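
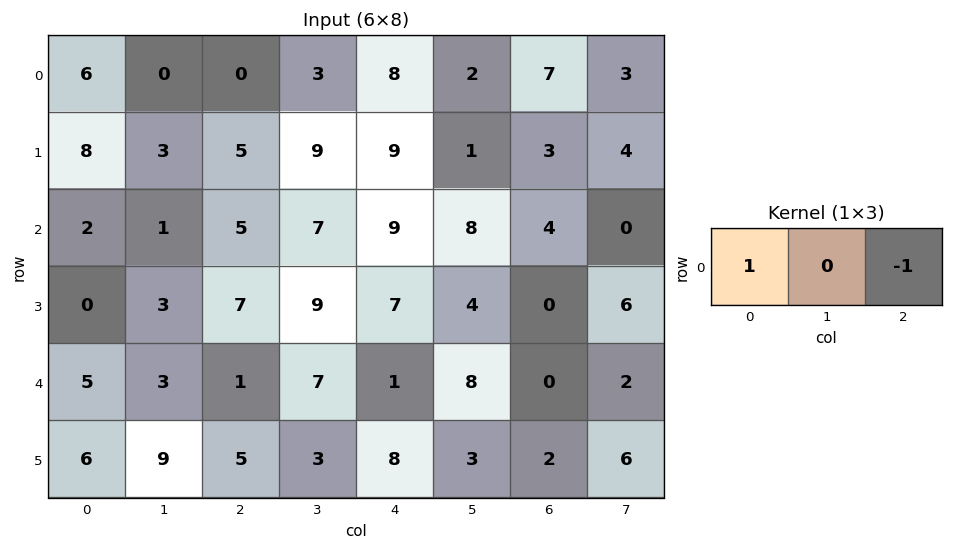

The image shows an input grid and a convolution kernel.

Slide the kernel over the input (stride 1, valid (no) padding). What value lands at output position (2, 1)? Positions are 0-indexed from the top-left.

The receptive field on the input at this output position is [1 5 7]. Elementwise product with the kernel and sum: 1·1 + 7·-1.

-6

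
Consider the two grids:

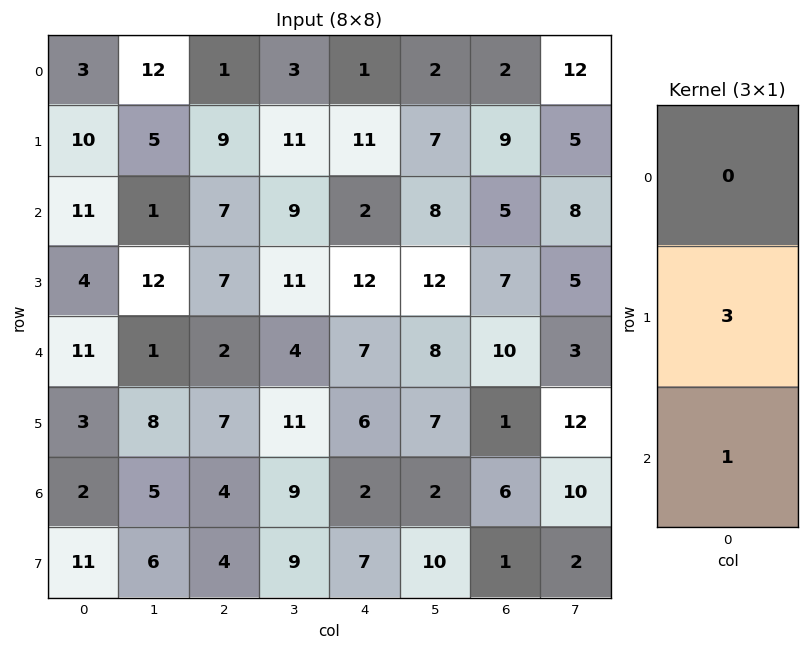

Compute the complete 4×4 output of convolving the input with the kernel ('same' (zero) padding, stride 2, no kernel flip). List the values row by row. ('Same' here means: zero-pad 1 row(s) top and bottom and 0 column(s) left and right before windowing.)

19 12 14 15
37 28 18 22
36 13 27 31
17 16 13 19

Output[0,0]: The receptive field on the zero-padded input at this output position is [0 / 3 / 10]. Elementwise product with the kernel and sum: 3·3 + 10·1.
Output[0,1]: The receptive field on the zero-padded input at this output position is [0 / 1 / 9]. Elementwise product with the kernel and sum: 1·3 + 9·1.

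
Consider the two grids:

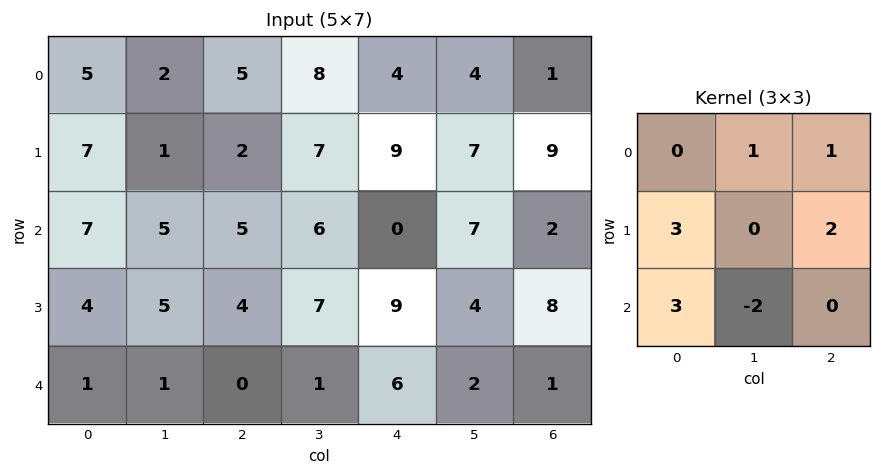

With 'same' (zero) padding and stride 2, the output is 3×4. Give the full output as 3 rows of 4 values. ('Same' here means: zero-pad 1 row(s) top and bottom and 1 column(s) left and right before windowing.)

-10 21 35 15
10 43 51 26
11 16 20 14

Output[0,0]: The receptive field on the zero-padded input at this output position is [0 0 0 / 0 5 2 / 0 7 1]. Elementwise product with the kernel and sum: 0·1 + 0·1 + 0·3 + 2·2 + 0·3 + 7·-2.
Output[0,1]: The receptive field on the zero-padded input at this output position is [0 0 0 / 2 5 8 / 1 2 7]. Elementwise product with the kernel and sum: 0·1 + 0·1 + 2·3 + 8·2 + 1·3 + 2·-2.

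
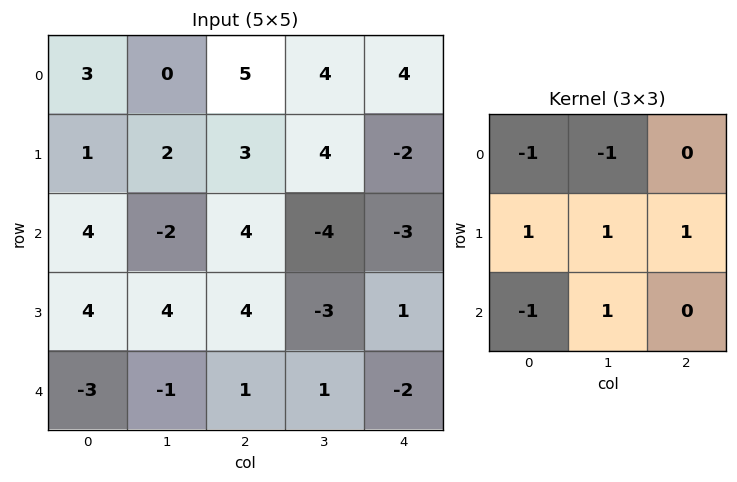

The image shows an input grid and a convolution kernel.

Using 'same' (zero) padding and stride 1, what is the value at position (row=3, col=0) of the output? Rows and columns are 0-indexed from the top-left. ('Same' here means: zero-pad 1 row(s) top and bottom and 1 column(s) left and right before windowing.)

The receptive field on the zero-padded input at this output position is [0 4 -2 / 0 4 4 / 0 -3 -1]. Elementwise product with the kernel and sum: 0·-1 + 4·-1 + 0·1 + 4·1 + 4·1 + 0·-1 + -3·1.

1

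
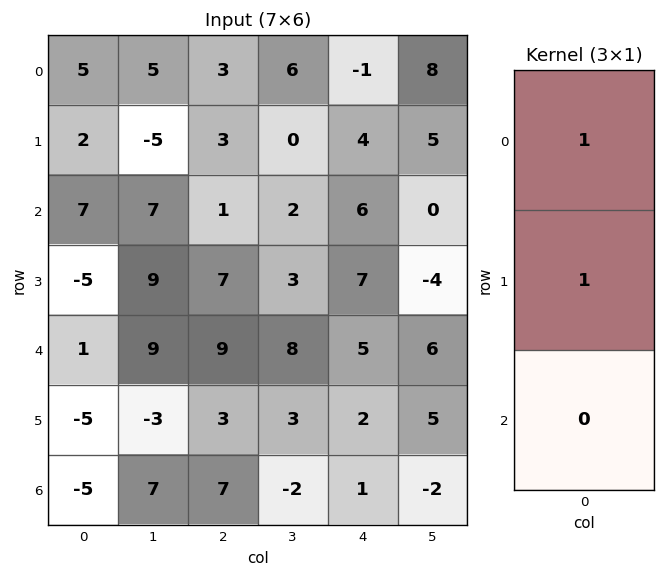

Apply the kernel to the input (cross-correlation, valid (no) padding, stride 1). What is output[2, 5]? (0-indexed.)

The receptive field on the input at this output position is [0 / -4 / 6]. Elementwise product with the kernel and sum: 0·1 + -4·1.

-4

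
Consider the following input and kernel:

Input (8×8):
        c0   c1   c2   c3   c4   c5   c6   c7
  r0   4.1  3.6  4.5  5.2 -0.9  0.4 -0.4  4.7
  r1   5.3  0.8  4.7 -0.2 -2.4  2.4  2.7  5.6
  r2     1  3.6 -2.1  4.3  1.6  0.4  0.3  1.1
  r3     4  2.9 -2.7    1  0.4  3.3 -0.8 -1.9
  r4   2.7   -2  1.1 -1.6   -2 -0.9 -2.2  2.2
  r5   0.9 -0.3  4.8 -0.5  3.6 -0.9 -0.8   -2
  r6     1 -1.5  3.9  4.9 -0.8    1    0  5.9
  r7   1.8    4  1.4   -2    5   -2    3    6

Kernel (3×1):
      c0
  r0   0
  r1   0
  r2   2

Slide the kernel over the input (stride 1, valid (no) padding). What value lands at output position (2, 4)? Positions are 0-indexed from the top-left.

The receptive field on the input at this output position is [1.6 / 0.4 / -2]. Elementwise product with the kernel and sum: -2·2.

-4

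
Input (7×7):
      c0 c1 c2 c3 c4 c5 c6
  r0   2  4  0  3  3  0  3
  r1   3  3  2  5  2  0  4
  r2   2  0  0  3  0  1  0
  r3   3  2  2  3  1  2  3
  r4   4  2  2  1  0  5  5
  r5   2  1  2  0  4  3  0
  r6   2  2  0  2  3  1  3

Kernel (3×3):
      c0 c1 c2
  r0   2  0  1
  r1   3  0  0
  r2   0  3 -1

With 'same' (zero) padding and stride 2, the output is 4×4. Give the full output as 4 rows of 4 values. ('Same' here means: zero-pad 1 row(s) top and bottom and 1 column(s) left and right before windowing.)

6 13 15 12
10 14 20 12
7 19 20 19
1 8 9 9

Output[0,0]: The receptive field on the zero-padded input at this output position is [0 0 0 / 0 2 4 / 0 3 3]. Elementwise product with the kernel and sum: 0·2 + 0·1 + 0·3 + 3·3 + 3·-1.
Output[0,1]: The receptive field on the zero-padded input at this output position is [0 0 0 / 4 0 3 / 3 2 5]. Elementwise product with the kernel and sum: 0·2 + 0·1 + 4·3 + 2·3 + 5·-1.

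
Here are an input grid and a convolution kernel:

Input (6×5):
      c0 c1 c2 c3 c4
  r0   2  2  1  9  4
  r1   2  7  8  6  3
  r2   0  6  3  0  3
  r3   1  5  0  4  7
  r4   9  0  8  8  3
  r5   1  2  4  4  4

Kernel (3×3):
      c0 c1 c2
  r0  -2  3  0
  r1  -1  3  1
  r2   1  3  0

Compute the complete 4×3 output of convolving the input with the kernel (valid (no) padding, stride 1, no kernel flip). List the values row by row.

47 37 41
54 18 14
41 20 45
19 36 47

Output[0,0]: The receptive field on the input at this output position is [2 2 1 / 2 7 8 / 0 6 3]. Elementwise product with the kernel and sum: 2·-2 + 2·3 + 2·-1 + 7·3 + 8·1 + 0·1 + 6·3.
Output[0,1]: The receptive field on the input at this output position is [2 1 9 / 7 8 6 / 6 3 0]. Elementwise product with the kernel and sum: 2·-2 + 1·3 + 7·-1 + 8·3 + 6·1 + 6·1 + 3·3.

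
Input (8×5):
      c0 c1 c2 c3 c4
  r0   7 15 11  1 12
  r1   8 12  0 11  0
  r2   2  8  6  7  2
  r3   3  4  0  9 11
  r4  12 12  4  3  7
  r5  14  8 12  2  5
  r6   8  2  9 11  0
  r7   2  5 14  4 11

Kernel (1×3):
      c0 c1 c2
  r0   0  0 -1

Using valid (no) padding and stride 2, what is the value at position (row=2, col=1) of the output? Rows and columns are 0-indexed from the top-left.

The receptive field on the input at this output position is [4 3 7]. Elementwise product with the kernel and sum: 7·-1.

-7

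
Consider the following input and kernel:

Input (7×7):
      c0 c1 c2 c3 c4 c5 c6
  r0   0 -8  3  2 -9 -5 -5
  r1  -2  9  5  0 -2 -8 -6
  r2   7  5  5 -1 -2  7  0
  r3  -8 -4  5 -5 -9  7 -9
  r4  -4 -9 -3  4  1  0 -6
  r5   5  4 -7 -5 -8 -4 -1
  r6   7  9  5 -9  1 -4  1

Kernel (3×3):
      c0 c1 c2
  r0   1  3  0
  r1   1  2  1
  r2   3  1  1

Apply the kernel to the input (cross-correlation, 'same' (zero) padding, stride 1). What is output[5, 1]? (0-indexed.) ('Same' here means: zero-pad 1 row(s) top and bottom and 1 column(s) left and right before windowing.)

10

The receptive field on the zero-padded input at this output position is [-4 -9 -3 / 5 4 -7 / 7 9 5]. Elementwise product with the kernel and sum: -4·1 + -9·3 + 5·1 + 4·2 + -7·1 + 7·3 + 9·1 + 5·1.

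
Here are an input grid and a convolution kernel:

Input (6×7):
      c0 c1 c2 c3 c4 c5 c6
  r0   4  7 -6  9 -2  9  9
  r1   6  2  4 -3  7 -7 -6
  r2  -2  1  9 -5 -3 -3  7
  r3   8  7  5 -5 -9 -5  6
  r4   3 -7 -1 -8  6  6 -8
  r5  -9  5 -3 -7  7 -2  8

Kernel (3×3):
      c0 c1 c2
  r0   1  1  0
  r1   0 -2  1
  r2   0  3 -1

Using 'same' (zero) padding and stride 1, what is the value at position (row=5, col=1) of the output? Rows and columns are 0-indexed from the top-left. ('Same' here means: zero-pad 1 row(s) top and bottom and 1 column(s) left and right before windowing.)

-17

The receptive field on the zero-padded input at this output position is [3 -7 -1 / -9 5 -3 / 0 0 0]. Elementwise product with the kernel and sum: 3·1 + -7·1 + 5·-2 + -3·1 + 0·3 + 0·-1.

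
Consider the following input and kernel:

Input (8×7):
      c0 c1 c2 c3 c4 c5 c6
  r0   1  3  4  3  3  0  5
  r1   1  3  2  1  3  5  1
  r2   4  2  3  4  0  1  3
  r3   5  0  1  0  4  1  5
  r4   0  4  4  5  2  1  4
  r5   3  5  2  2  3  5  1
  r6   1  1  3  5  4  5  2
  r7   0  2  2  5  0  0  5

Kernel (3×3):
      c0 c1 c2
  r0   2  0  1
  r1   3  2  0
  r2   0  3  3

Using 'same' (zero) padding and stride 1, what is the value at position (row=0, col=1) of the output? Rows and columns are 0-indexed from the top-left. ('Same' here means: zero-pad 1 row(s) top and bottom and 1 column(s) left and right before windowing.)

24

The receptive field on the zero-padded input at this output position is [0 0 0 / 1 3 4 / 1 3 2]. Elementwise product with the kernel and sum: 0·2 + 0·1 + 1·3 + 3·2 + 3·3 + 2·3.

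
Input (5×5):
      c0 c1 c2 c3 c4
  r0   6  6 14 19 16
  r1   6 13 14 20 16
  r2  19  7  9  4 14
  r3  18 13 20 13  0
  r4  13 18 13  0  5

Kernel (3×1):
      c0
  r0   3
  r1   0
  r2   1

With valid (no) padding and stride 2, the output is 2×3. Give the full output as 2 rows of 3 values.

Output[0,0]: The receptive field on the input at this output position is [6 / 6 / 19]. Elementwise product with the kernel and sum: 6·3 + 19·1.
Output[0,1]: The receptive field on the input at this output position is [14 / 14 / 9]. Elementwise product with the kernel and sum: 14·3 + 9·1.

37 51 62
70 40 47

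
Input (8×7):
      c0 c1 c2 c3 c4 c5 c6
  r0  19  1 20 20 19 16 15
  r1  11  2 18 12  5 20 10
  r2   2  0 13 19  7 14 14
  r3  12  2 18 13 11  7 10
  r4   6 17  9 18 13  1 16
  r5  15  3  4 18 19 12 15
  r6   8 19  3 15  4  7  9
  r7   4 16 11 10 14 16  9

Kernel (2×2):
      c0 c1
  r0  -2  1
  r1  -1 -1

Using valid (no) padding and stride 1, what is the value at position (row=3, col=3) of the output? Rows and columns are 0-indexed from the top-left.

The receptive field on the input at this output position is [13 11 / 18 13]. Elementwise product with the kernel and sum: 13·-2 + 11·1 + 18·-1 + 13·-1.

-46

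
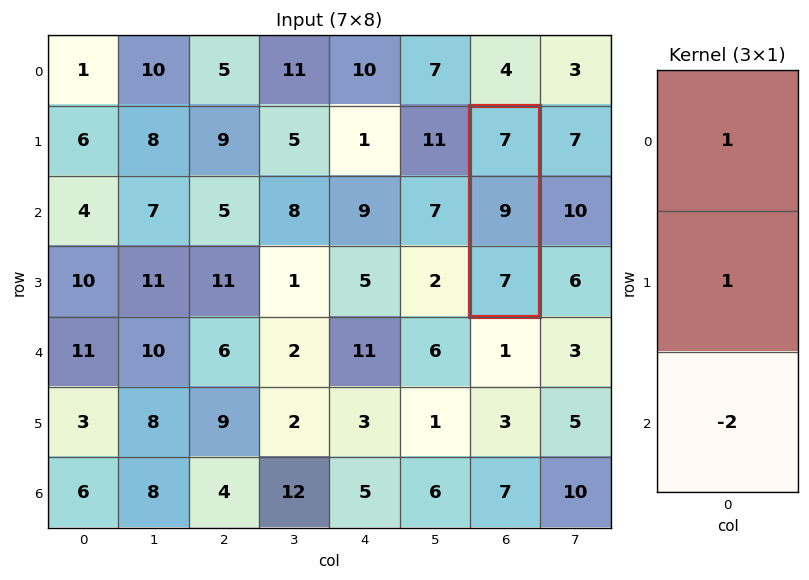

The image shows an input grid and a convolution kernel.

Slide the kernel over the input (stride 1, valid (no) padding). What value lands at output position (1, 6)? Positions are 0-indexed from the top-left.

2

The receptive field on the input at this output position is [7 / 9 / 7]. Elementwise product with the kernel and sum: 7·1 + 9·1 + 7·-2.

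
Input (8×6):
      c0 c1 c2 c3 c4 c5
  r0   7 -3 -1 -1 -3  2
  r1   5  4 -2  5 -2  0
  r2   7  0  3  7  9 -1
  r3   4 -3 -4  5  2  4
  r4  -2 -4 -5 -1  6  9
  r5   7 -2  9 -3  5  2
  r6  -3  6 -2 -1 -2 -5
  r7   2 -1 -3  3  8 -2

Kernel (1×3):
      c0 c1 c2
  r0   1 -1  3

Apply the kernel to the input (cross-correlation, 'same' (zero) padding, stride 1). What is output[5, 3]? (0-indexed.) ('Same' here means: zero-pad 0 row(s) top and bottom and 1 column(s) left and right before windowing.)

27

The receptive field on the zero-padded input at this output position is [9 -3 5]. Elementwise product with the kernel and sum: 9·1 + -3·-1 + 5·3.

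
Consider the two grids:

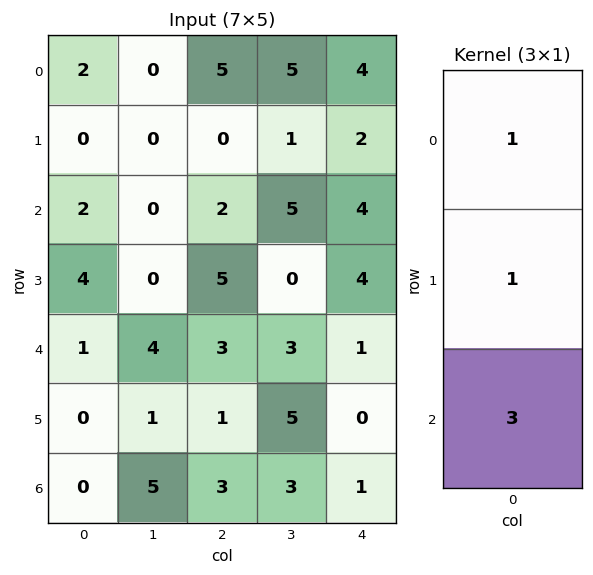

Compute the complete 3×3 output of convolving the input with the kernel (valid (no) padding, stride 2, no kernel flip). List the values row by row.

8 11 18
9 16 11
1 13 4

Output[0,0]: The receptive field on the input at this output position is [2 / 0 / 2]. Elementwise product with the kernel and sum: 2·1 + 0·1 + 2·3.
Output[0,1]: The receptive field on the input at this output position is [5 / 0 / 2]. Elementwise product with the kernel and sum: 5·1 + 0·1 + 2·3.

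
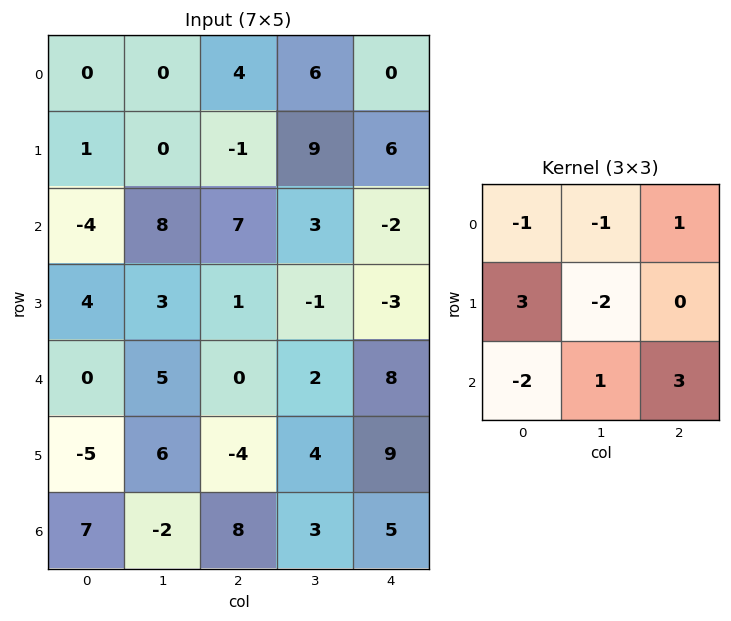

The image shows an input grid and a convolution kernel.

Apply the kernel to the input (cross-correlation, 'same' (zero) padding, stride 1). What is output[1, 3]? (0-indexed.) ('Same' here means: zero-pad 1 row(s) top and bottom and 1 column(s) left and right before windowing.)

The receptive field on the zero-padded input at this output position is [4 6 0 / -1 9 6 / 7 3 -2]. Elementwise product with the kernel and sum: 4·-1 + 6·-1 + 0·1 + -1·3 + 9·-2 + 7·-2 + 3·1 + -2·3.

-48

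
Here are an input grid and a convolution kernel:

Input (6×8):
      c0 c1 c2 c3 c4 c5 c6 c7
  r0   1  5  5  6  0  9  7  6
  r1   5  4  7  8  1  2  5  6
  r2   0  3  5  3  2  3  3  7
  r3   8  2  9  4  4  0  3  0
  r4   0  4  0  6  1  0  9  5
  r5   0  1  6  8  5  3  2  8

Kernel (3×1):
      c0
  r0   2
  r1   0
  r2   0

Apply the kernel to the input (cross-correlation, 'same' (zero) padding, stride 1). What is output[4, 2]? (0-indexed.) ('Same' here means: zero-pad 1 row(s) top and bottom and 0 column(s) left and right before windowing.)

The receptive field on the zero-padded input at this output position is [9 / 0 / 6]. Elementwise product with the kernel and sum: 9·2.

18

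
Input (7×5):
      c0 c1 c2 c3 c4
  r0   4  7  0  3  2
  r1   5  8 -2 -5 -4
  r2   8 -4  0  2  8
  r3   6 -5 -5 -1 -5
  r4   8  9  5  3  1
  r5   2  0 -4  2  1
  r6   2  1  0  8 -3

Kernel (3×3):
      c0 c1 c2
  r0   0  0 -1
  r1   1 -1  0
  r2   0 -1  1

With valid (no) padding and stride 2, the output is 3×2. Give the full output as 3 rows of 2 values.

Output[0,0]: The receptive field on the input at this output position is [4 7 0 / 5 8 -2 / 8 -4 0]. Elementwise product with the kernel and sum: 0·-1 + 5·1 + 8·-1 + -4·-1 + 0·1.
Output[0,1]: The receptive field on the input at this output position is [0 3 2 / -2 -5 -4 / 0 2 8]. Elementwise product with the kernel and sum: 2·-1 + -2·1 + -5·-1 + 2·-1 + 8·1.

1 7
7 -14
-4 -18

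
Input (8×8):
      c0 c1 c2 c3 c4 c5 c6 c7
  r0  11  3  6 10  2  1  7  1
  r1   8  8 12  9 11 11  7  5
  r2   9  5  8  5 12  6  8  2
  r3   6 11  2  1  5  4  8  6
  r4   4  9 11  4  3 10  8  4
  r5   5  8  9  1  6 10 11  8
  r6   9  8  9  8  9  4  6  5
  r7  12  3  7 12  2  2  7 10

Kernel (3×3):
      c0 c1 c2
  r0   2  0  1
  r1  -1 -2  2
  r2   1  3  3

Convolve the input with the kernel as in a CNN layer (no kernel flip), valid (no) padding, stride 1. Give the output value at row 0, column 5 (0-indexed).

24

The receptive field on the input at this output position is [1 7 1 / 11 7 5 / 6 8 2]. Elementwise product with the kernel and sum: 1·2 + 1·1 + 11·-1 + 7·-2 + 5·2 + 6·1 + 8·3 + 2·3.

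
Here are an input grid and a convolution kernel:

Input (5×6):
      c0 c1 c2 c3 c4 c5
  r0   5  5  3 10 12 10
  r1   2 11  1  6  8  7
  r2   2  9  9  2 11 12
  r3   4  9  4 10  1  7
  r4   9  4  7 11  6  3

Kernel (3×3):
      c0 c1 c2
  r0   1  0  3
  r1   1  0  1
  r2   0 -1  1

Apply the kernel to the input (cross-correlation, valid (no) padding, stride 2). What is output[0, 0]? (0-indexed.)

The receptive field on the input at this output position is [5 5 3 / 2 11 1 / 2 9 9]. Elementwise product with the kernel and sum: 5·1 + 3·3 + 2·1 + 1·1 + 9·-1 + 9·1.

17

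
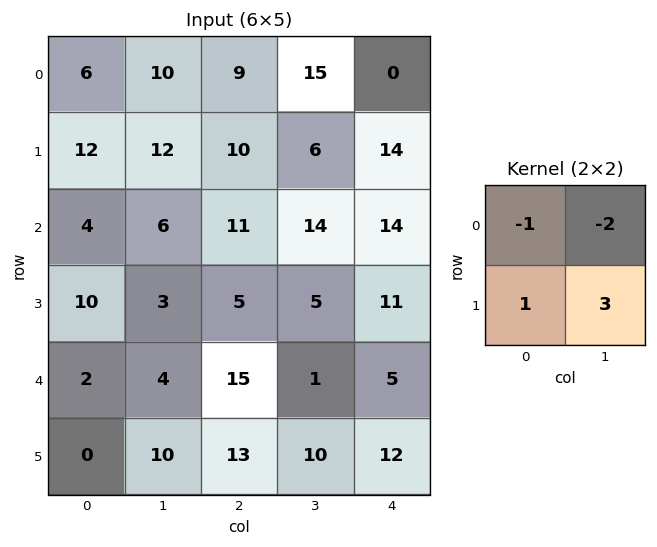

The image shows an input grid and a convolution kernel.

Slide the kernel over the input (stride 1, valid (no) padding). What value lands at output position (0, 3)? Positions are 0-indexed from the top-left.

33

The receptive field on the input at this output position is [15 0 / 6 14]. Elementwise product with the kernel and sum: 15·-1 + 0·-2 + 6·1 + 14·3.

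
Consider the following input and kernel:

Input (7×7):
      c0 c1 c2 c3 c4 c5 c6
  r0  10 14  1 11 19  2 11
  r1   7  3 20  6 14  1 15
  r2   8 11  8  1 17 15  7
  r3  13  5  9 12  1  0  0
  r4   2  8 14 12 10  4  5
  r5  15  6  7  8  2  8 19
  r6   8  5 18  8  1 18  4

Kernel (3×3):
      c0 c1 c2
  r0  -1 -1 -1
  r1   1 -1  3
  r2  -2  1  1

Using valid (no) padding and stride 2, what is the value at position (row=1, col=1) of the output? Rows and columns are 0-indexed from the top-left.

The receptive field on the input at this output position is [8 1 17 / 9 12 1 / 14 12 10]. Elementwise product with the kernel and sum: 8·-1 + 1·-1 + 17·-1 + 9·1 + 12·-1 + 1·3 + 14·-2 + 12·1 + 10·1.

-32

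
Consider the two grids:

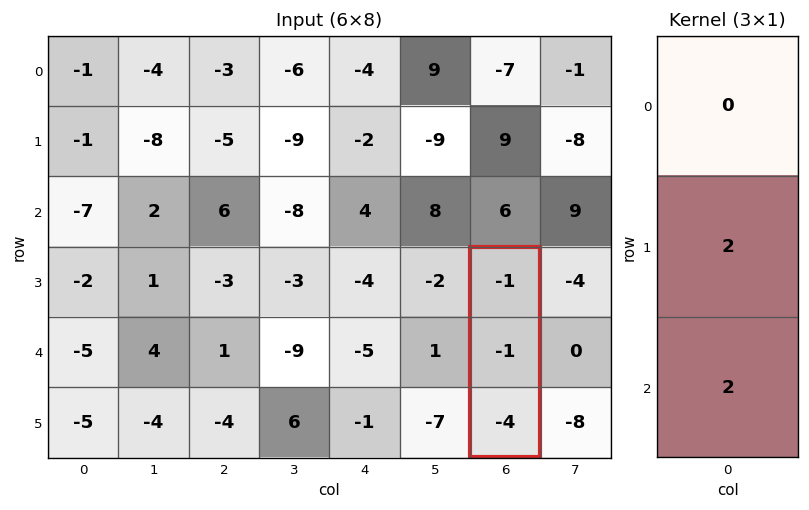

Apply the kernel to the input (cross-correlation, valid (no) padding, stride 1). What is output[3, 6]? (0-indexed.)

The receptive field on the input at this output position is [-1 / -1 / -4]. Elementwise product with the kernel and sum: -1·2 + -4·2.

-10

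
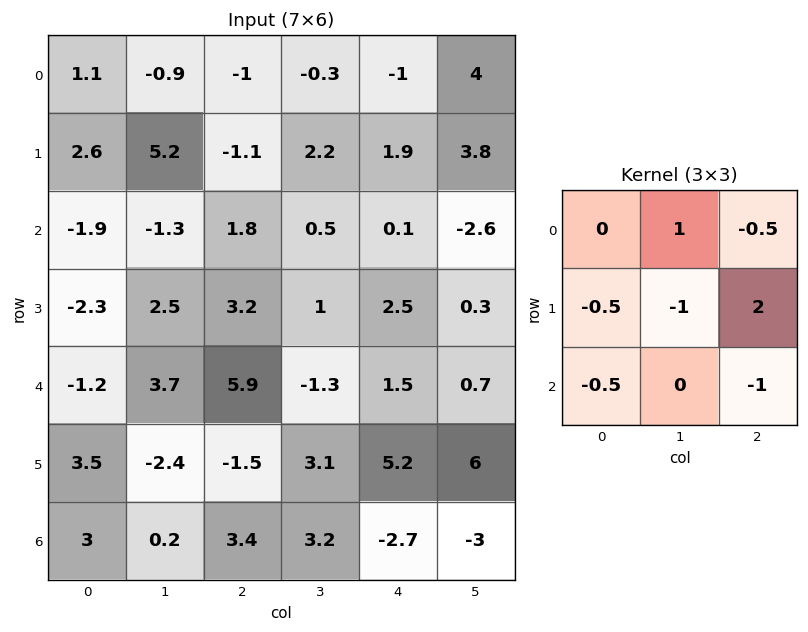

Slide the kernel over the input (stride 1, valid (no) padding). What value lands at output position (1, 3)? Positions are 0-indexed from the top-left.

-6.35

The receptive field on the input at this output position is [2.2 1.9 3.8 / 0.5 0.1 -2.6 / 1 2.5 0.3]. Elementwise product with the kernel and sum: 1.9·1 + 3.8·-0.5 + 0.5·-0.5 + 0.1·-1 + -2.6·2 + 1·-0.5 + 0.3·-1.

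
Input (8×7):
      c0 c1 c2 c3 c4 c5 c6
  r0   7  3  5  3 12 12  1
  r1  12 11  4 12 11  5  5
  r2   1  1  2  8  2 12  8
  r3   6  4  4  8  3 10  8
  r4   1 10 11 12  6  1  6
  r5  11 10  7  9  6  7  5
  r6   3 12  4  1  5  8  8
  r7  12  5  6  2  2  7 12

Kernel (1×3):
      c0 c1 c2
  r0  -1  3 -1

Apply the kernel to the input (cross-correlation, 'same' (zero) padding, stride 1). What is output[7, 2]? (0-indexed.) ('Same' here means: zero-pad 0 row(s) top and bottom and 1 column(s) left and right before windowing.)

The receptive field on the zero-padded input at this output position is [5 6 2]. Elementwise product with the kernel and sum: 5·-1 + 6·3 + 2·-1.

11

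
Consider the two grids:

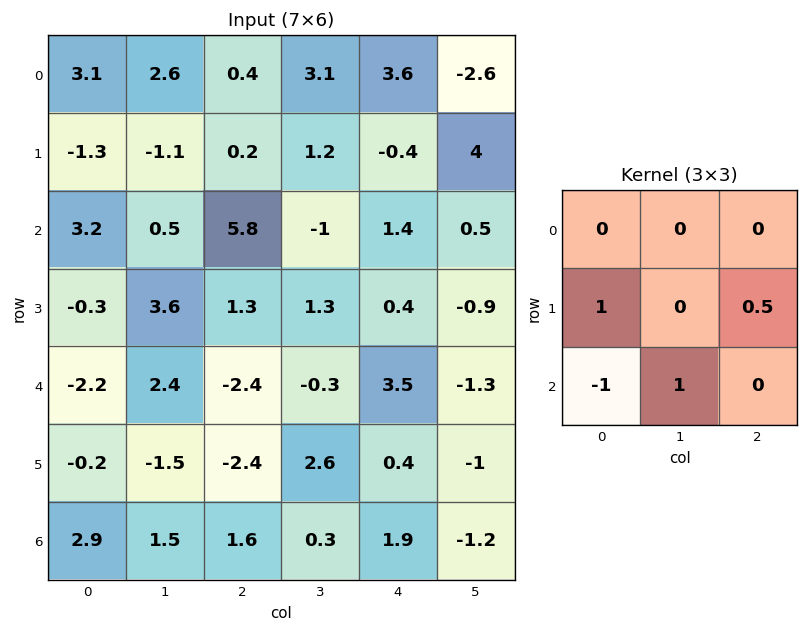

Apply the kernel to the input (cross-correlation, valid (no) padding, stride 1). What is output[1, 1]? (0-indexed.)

-2.3

The receptive field on the input at this output position is [-1.1 0.2 1.2 / 0.5 5.8 -1 / 3.6 1.3 1.3]. Elementwise product with the kernel and sum: 0.5·1 + -1·0.5 + 3.6·-1 + 1.3·1.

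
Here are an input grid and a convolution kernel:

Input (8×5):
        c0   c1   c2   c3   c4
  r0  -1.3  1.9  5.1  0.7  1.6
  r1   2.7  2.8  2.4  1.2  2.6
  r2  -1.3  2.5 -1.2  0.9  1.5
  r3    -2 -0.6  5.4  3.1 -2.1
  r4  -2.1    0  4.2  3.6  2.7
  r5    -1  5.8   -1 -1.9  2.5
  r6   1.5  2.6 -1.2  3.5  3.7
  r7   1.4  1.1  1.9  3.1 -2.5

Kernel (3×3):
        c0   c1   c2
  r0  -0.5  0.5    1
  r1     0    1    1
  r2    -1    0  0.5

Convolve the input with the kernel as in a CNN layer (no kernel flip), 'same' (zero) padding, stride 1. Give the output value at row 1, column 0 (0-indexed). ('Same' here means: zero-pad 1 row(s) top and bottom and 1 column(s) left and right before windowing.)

The receptive field on the zero-padded input at this output position is [0 -1.3 1.9 / 0 2.7 2.8 / 0 -1.3 2.5]. Elementwise product with the kernel and sum: 0·-0.5 + -1.3·0.5 + 1.9·1 + 2.7·1 + 2.8·1 + 0·-1 + 2.5·0.5.

8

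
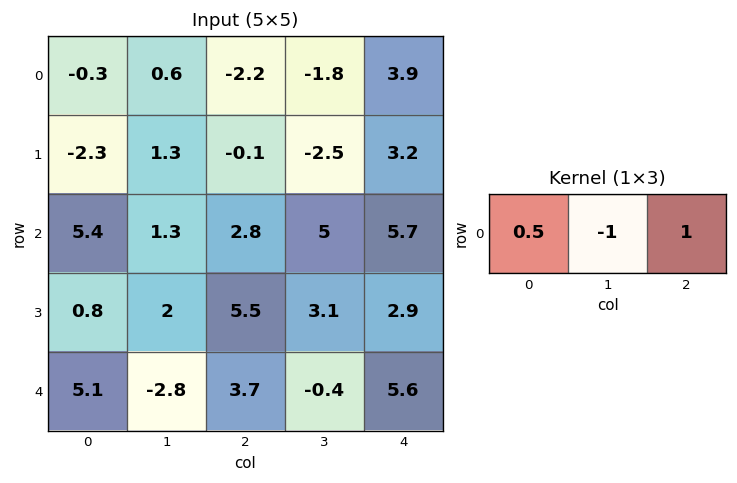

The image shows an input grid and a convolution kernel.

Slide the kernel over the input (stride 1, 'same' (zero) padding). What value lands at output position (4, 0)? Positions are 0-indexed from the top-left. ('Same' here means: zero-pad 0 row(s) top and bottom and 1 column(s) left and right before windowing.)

-7.9

The receptive field on the zero-padded input at this output position is [0 5.1 -2.8]. Elementwise product with the kernel and sum: 0·0.5 + 5.1·-1 + -2.8·1.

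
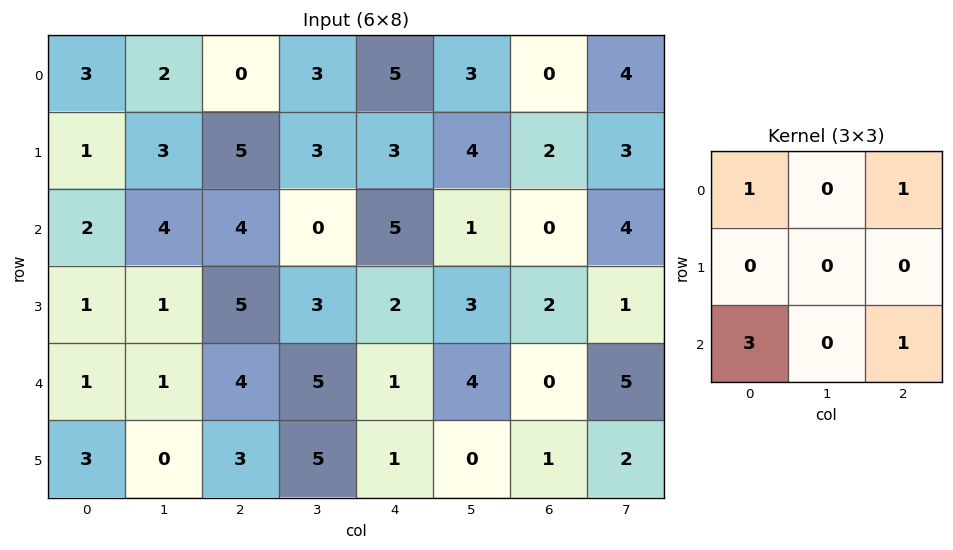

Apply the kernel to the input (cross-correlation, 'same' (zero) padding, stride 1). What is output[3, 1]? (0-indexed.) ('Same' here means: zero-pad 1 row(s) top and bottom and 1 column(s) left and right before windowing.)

The receptive field on the zero-padded input at this output position is [2 4 4 / 1 1 5 / 1 1 4]. Elementwise product with the kernel and sum: 2·1 + 4·1 + 1·3 + 4·1.

13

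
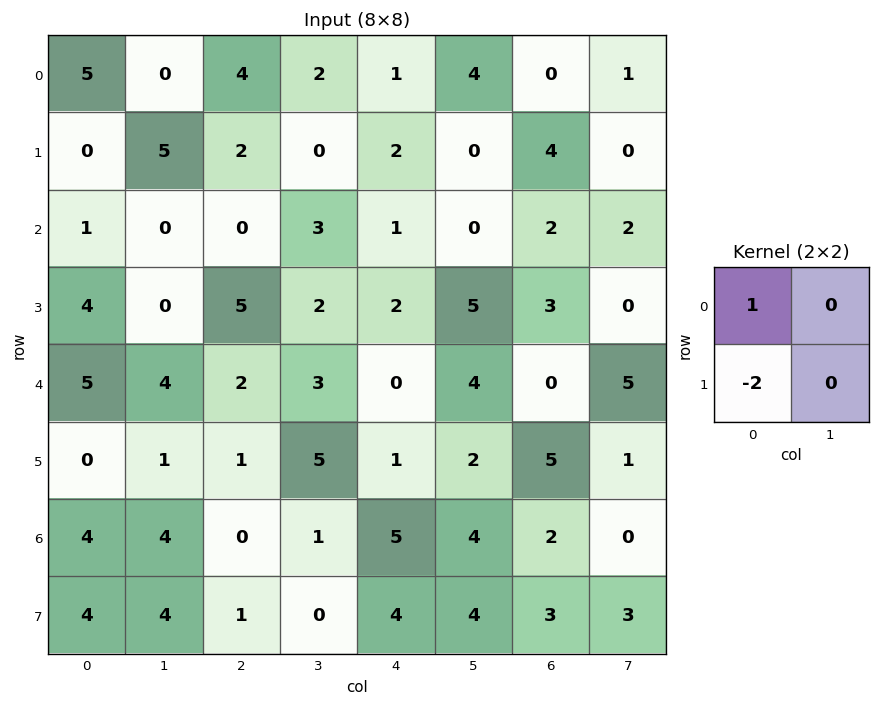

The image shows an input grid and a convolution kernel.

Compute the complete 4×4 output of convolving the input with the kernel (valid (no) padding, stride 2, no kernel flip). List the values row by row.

5 0 -3 -8
-7 -10 -3 -4
5 0 -2 -10
-4 -2 -3 -4

Output[0,0]: The receptive field on the input at this output position is [5 0 / 0 5]. Elementwise product with the kernel and sum: 5·1 + 0·-2.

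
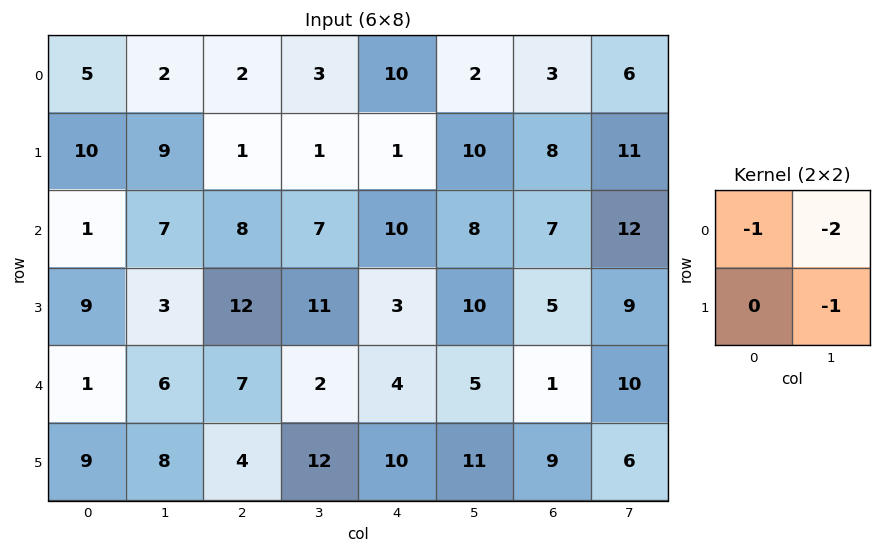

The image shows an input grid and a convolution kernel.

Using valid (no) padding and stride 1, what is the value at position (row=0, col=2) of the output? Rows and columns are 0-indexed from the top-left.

-9

The receptive field on the input at this output position is [2 3 / 1 1]. Elementwise product with the kernel and sum: 2·-1 + 3·-2 + 1·-1.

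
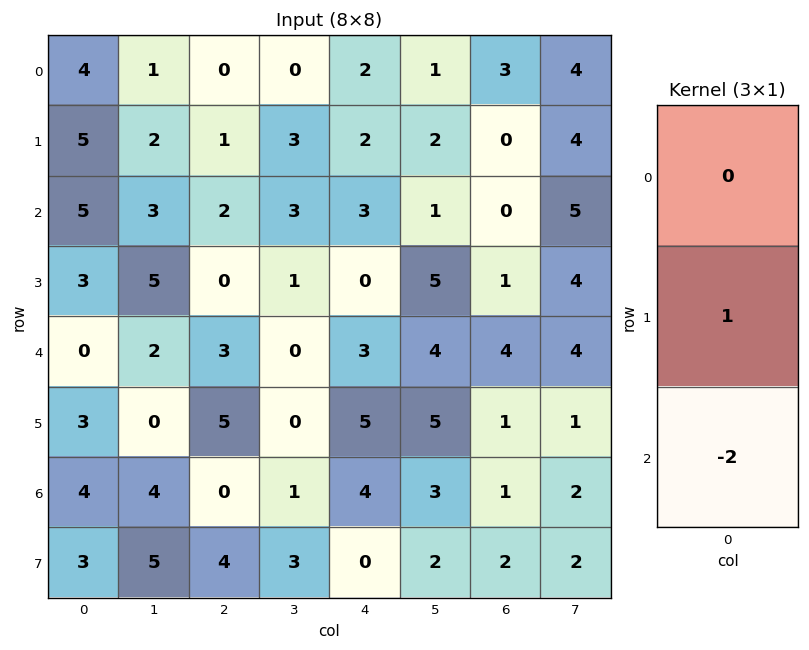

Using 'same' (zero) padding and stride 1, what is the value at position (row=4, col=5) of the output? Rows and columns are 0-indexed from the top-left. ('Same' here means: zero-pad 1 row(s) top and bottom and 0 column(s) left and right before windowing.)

-6

The receptive field on the zero-padded input at this output position is [5 / 4 / 5]. Elementwise product with the kernel and sum: 4·1 + 5·-2.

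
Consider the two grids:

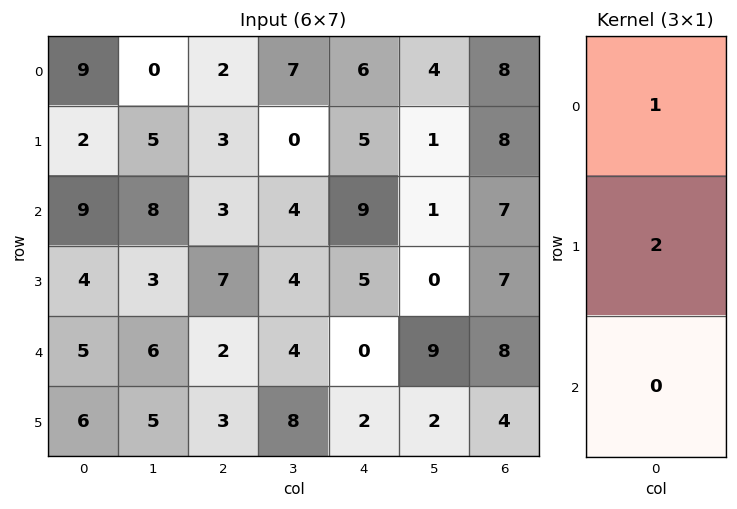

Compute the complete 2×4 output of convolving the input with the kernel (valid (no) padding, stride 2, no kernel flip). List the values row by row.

13 8 16 24
17 17 19 21

Output[0,0]: The receptive field on the input at this output position is [9 / 2 / 9]. Elementwise product with the kernel and sum: 9·1 + 2·2.
Output[0,1]: The receptive field on the input at this output position is [2 / 3 / 3]. Elementwise product with the kernel and sum: 2·1 + 3·2.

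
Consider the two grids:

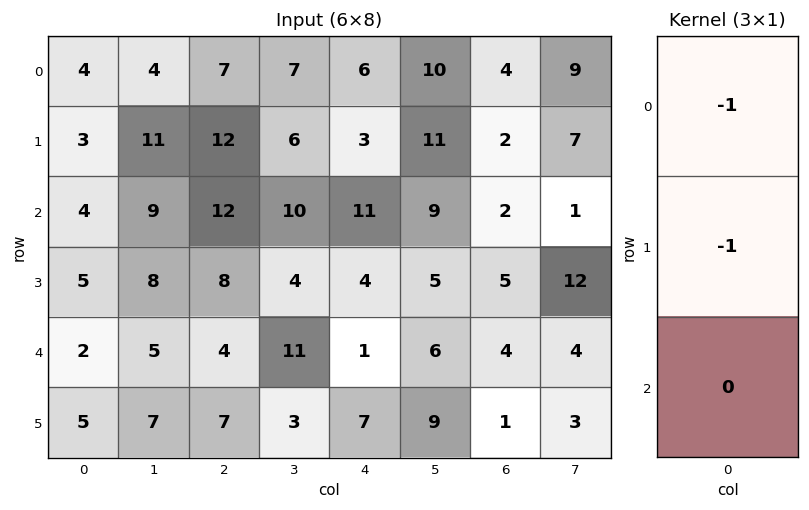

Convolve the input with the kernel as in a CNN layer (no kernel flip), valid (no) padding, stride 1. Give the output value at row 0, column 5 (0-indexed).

-21

The receptive field on the input at this output position is [10 / 11 / 9]. Elementwise product with the kernel and sum: 10·-1 + 11·-1.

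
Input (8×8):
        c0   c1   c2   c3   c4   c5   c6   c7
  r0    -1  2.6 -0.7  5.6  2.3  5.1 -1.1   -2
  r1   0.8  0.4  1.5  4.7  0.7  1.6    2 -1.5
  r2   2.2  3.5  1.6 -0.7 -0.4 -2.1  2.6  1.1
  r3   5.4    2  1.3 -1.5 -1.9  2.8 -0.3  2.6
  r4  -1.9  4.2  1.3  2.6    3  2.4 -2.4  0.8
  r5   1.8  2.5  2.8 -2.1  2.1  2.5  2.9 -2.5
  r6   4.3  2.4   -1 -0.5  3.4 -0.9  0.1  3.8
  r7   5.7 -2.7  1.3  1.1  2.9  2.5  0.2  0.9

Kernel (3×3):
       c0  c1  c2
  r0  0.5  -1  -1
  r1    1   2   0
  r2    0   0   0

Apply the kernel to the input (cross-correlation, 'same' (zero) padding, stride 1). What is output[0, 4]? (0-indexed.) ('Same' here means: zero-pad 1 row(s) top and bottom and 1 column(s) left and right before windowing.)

10.2

The receptive field on the zero-padded input at this output position is [0 0 0 / 5.6 2.3 5.1 / 4.7 0.7 1.6]. Elementwise product with the kernel and sum: 0·0.5 + 0·-1 + 0·-1 + 5.6·1 + 2.3·2.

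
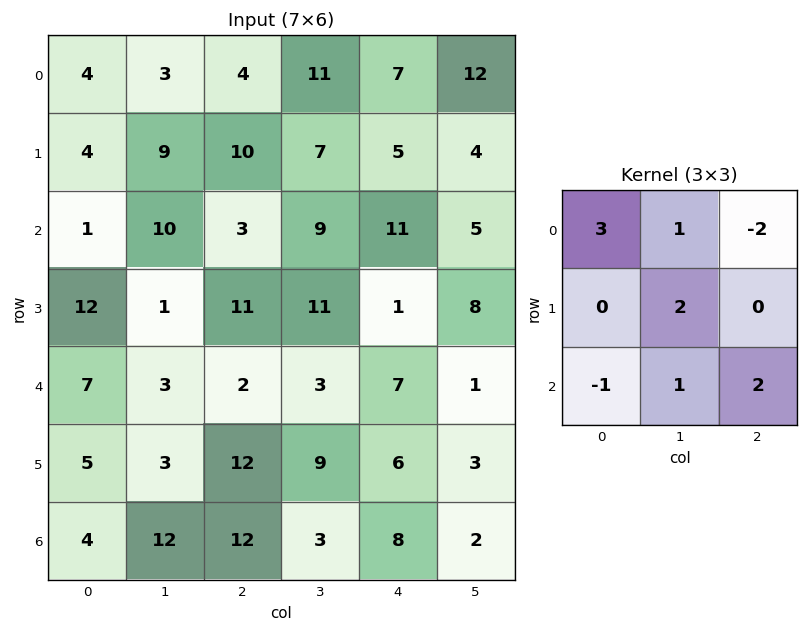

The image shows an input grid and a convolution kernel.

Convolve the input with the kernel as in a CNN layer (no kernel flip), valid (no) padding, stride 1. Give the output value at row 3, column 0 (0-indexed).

43

The receptive field on the input at this output position is [12 1 11 / 7 3 2 / 5 3 12]. Elementwise product with the kernel and sum: 12·3 + 1·1 + 11·-2 + 3·2 + 5·-1 + 3·1 + 12·2.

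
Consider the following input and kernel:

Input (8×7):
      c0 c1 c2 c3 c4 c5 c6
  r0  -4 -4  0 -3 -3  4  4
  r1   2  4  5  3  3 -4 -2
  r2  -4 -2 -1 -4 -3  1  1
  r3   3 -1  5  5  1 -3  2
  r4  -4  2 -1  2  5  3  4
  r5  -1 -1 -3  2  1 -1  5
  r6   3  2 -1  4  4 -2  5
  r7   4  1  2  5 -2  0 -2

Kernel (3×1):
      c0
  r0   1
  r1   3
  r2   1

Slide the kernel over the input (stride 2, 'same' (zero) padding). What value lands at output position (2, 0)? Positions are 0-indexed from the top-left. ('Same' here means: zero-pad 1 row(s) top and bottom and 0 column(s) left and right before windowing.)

-10

The receptive field on the zero-padded input at this output position is [3 / -4 / -1]. Elementwise product with the kernel and sum: 3·1 + -4·3 + -1·1.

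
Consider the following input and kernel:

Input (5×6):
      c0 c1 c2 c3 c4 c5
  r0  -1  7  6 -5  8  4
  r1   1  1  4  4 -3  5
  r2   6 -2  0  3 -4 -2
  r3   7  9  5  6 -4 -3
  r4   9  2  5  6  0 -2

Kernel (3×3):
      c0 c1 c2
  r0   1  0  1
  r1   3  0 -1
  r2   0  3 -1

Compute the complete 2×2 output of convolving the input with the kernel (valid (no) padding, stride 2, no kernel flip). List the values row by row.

Output[0,0]: The receptive field on the input at this output position is [-1 7 6 / 1 1 4 / 6 -2 0]. Elementwise product with the kernel and sum: -1·1 + 6·1 + 1·3 + 4·-1 + -2·3 + 0·-1.

-2 42
23 33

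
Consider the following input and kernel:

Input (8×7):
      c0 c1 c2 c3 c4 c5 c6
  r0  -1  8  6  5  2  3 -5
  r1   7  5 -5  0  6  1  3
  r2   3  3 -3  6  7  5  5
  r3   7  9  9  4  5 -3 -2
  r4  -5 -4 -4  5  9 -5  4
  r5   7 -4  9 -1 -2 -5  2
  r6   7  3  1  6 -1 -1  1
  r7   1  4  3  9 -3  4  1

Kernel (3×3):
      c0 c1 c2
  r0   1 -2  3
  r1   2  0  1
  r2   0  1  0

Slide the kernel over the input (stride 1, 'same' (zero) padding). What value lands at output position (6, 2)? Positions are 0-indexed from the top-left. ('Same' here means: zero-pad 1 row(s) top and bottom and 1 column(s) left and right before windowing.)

-10

The receptive field on the zero-padded input at this output position is [-4 9 -1 / 3 1 6 / 4 3 9]. Elementwise product with the kernel and sum: -4·1 + 9·-2 + -1·3 + 3·2 + 6·1 + 3·1.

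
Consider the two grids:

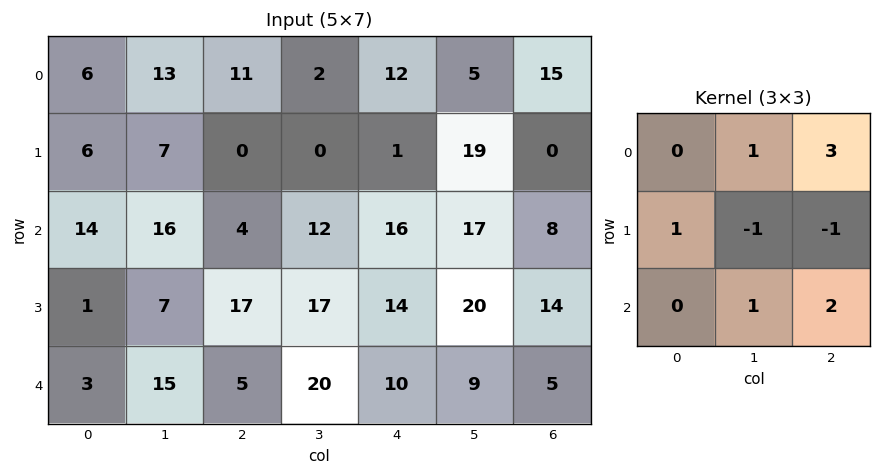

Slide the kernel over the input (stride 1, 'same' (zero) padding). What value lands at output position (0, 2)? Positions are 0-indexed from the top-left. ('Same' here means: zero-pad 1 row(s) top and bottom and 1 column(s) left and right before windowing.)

0

The receptive field on the zero-padded input at this output position is [0 0 0 / 13 11 2 / 7 0 0]. Elementwise product with the kernel and sum: 0·1 + 0·3 + 13·1 + 11·-1 + 2·-1 + 0·1 + 0·2.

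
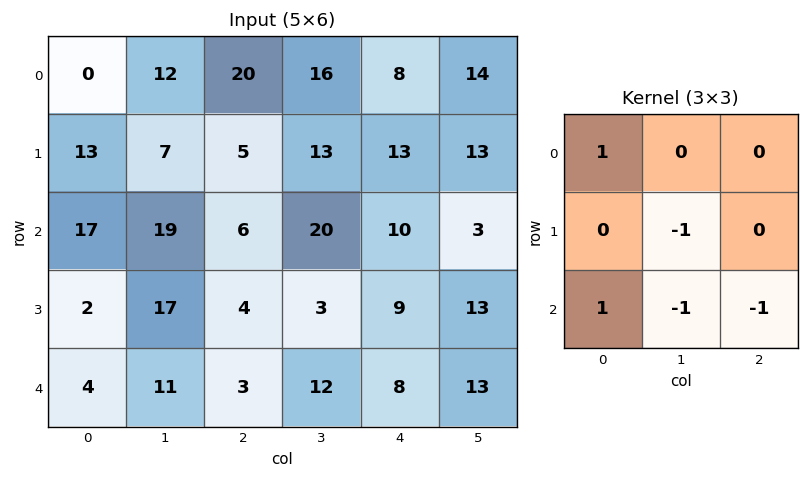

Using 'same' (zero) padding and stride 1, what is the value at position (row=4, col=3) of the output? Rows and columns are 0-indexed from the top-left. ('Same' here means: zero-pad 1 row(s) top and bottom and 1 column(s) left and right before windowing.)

The receptive field on the zero-padded input at this output position is [4 3 9 / 3 12 8 / 0 0 0]. Elementwise product with the kernel and sum: 4·1 + 12·-1 + 0·1 + 0·-1 + 0·-1.

-8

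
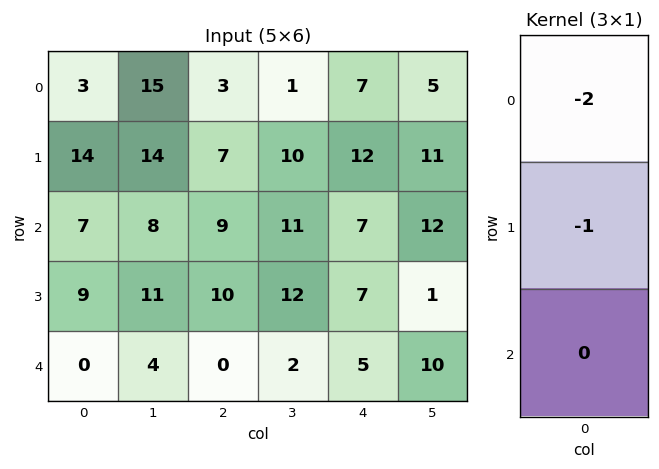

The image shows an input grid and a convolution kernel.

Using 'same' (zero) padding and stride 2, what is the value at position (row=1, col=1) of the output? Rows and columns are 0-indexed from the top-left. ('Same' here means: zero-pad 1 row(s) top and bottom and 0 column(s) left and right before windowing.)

-23

The receptive field on the zero-padded input at this output position is [7 / 9 / 10]. Elementwise product with the kernel and sum: 7·-2 + 9·-1.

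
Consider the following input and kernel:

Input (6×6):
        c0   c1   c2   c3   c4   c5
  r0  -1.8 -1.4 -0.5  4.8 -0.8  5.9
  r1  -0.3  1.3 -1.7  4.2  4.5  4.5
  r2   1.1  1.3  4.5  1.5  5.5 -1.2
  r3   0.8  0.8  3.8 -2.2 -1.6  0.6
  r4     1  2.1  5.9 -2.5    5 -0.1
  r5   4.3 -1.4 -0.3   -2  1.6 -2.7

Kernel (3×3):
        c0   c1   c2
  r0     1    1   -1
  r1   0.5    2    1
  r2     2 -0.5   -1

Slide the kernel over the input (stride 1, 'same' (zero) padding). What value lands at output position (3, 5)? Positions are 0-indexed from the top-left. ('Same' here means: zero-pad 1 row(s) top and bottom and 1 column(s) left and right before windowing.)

The receptive field on the zero-padded input at this output position is [5.5 -1.2 0 / -1.6 0.6 0 / 5 -0.1 0]. Elementwise product with the kernel and sum: 5.5·1 + -1.2·1 + 0·-1 + -1.6·0.5 + 0.6·2 + 0·1 + 5·2 + -0.1·-0.5 + 0·-1.

14.75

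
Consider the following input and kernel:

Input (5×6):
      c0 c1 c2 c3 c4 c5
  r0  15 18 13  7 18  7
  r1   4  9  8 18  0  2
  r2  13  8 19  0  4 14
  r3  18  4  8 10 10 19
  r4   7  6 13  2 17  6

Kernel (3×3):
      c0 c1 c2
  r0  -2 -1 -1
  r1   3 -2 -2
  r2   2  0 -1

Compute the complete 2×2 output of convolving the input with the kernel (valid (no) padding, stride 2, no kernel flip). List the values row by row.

-76 -29
-22 -49

Output[0,0]: The receptive field on the input at this output position is [15 18 13 / 4 9 8 / 13 8 19]. Elementwise product with the kernel and sum: 15·-2 + 18·-1 + 13·-1 + 4·3 + 9·-2 + 8·-2 + 13·2 + 19·-1.
Output[0,1]: The receptive field on the input at this output position is [13 7 18 / 8 18 0 / 19 0 4]. Elementwise product with the kernel and sum: 13·-2 + 7·-1 + 18·-1 + 8·3 + 18·-2 + 0·-2 + 19·2 + 4·-1.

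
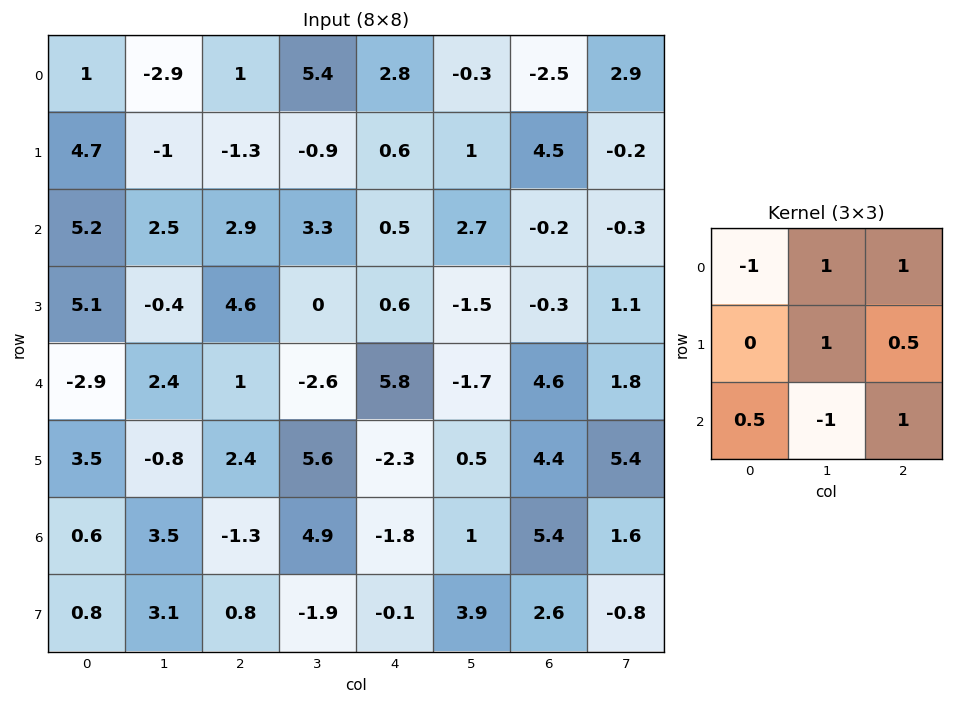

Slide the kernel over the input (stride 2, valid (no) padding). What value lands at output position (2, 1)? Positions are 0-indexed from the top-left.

The receptive field on the input at this output position is [1 -2.6 5.8 / 2.4 5.6 -2.3 / -1.3 4.9 -1.8]. Elementwise product with the kernel and sum: 1·-1 + -2.6·1 + 5.8·1 + 5.6·1 + -2.3·0.5 + -1.3·0.5 + 4.9·-1 + -1.8·1.

-0.7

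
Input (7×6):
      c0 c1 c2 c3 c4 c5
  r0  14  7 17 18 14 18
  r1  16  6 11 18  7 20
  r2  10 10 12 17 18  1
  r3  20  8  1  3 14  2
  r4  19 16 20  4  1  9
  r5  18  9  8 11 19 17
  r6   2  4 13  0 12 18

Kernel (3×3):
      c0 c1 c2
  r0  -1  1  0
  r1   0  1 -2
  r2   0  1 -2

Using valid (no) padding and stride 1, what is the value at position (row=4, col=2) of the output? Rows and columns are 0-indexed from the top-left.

The receptive field on the input at this output position is [20 4 1 / 8 11 19 / 13 0 12]. Elementwise product with the kernel and sum: 20·-1 + 4·1 + 11·1 + 19·-2 + 0·1 + 12·-2.

-67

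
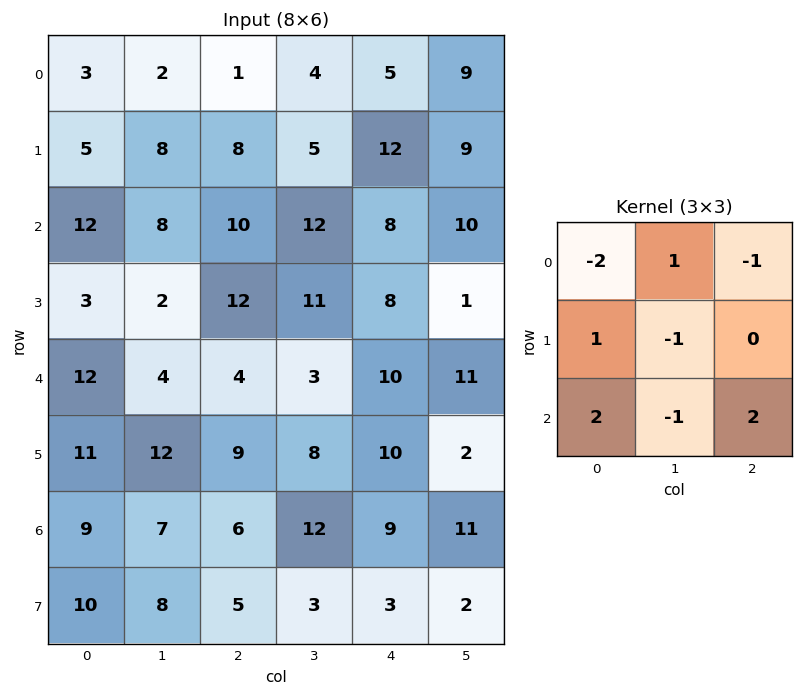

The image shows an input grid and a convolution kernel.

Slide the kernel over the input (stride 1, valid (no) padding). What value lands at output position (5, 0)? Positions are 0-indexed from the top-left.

5

The receptive field on the input at this output position is [11 12 9 / 9 7 6 / 10 8 5]. Elementwise product with the kernel and sum: 11·-2 + 12·1 + 9·-1 + 9·1 + 7·-1 + 10·2 + 8·-1 + 5·2.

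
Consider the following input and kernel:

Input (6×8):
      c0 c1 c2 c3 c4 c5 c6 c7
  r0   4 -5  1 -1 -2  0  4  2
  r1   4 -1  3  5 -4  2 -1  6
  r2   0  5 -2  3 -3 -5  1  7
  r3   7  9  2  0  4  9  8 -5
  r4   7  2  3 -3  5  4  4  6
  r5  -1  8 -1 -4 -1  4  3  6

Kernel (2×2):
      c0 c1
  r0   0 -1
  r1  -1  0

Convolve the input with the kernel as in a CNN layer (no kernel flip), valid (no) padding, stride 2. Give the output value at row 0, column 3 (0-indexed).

The receptive field on the input at this output position is [4 2 / -1 6]. Elementwise product with the kernel and sum: 2·-1 + -1·-1.

-1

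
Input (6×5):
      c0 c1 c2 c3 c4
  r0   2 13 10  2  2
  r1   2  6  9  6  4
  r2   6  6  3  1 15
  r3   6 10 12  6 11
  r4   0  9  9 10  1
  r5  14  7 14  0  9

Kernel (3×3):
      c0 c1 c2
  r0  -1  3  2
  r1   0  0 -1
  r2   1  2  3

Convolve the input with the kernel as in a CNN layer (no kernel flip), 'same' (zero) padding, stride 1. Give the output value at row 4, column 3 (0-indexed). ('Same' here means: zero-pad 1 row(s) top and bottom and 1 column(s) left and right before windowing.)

The receptive field on the zero-padded input at this output position is [12 6 11 / 9 10 1 / 14 0 9]. Elementwise product with the kernel and sum: 12·-1 + 6·3 + 11·2 + 1·-1 + 14·1 + 0·2 + 9·3.

68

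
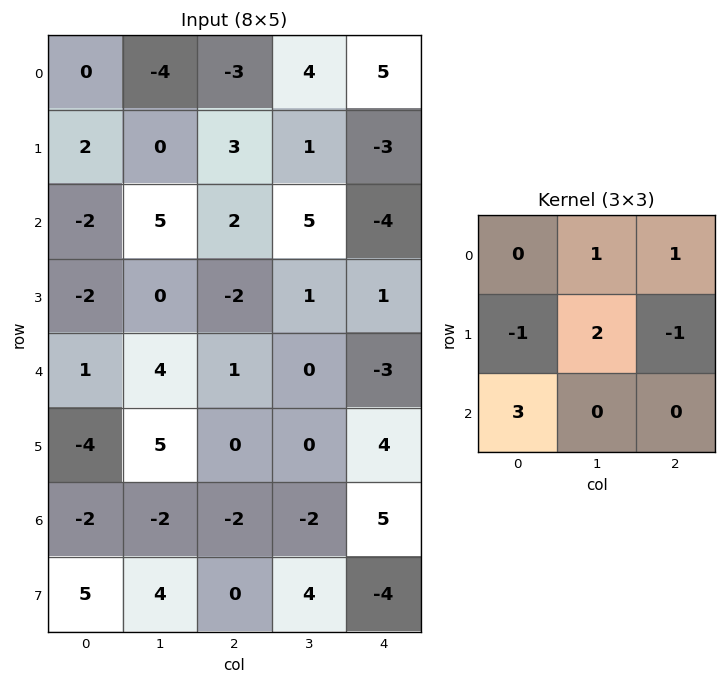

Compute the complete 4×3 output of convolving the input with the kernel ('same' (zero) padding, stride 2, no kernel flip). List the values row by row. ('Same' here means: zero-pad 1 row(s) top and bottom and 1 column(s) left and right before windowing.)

Output[0,0]: The receptive field on the zero-padded input at this output position is [0 0 0 / 0 0 -4 / 0 2 0]. Elementwise product with the kernel and sum: 0·1 + 0·1 + 0·-1 + 0·2 + -4·-1 + 0·3.

4 -6 9
-7 -2 -13
-4 12 -5
-1 12 28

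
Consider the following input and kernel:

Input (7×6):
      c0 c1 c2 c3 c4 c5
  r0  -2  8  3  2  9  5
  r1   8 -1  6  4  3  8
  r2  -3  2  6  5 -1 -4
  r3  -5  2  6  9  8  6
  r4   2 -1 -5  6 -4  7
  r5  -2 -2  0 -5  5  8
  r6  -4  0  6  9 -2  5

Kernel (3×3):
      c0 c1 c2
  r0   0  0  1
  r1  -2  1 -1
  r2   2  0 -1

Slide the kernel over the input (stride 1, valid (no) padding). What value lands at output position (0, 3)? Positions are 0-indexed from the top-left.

The receptive field on the input at this output position is [2 9 5 / 4 3 8 / 5 -1 -4]. Elementwise product with the kernel and sum: 5·1 + 4·-2 + 3·1 + 8·-1 + 5·2 + -4·-1.

6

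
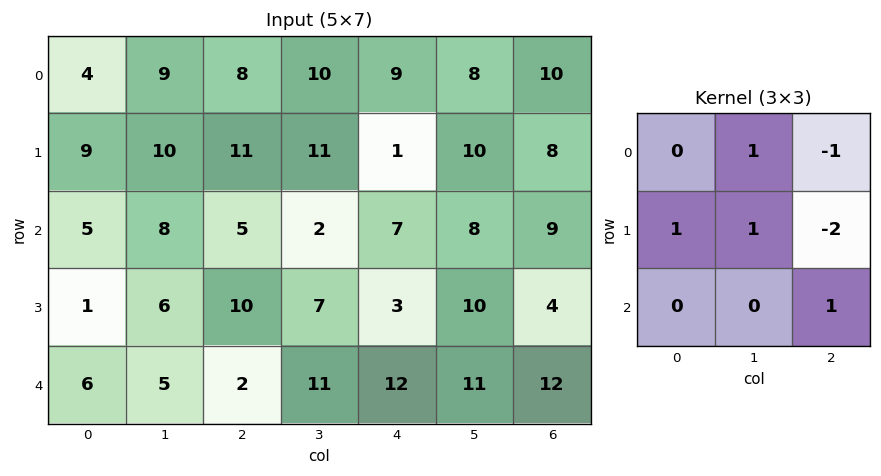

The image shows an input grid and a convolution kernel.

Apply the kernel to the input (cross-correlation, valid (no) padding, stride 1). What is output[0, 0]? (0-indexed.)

3

The receptive field on the input at this output position is [4 9 8 / 9 10 11 / 5 8 5]. Elementwise product with the kernel and sum: 9·1 + 8·-1 + 9·1 + 10·1 + 11·-2 + 5·1.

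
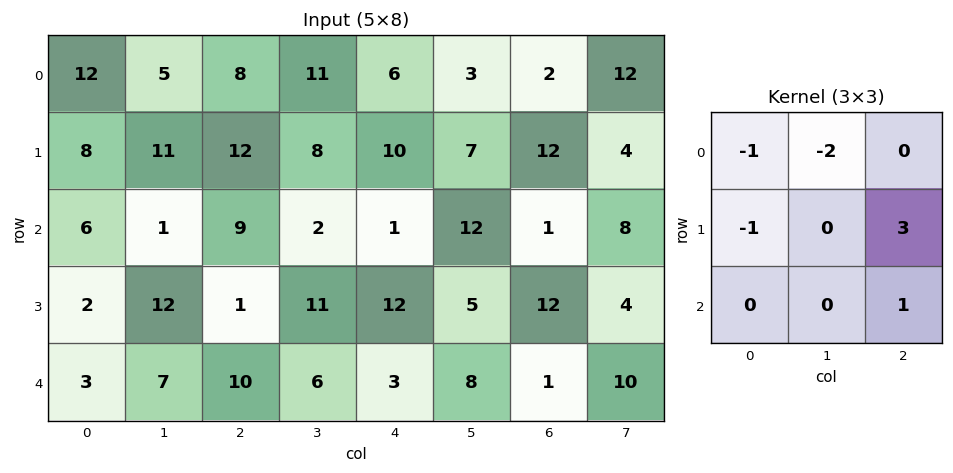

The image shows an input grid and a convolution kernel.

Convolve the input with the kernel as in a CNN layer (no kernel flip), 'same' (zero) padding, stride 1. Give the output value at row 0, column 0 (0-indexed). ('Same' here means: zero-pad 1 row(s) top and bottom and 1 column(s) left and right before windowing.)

26

The receptive field on the zero-padded input at this output position is [0 0 0 / 0 12 5 / 0 8 11]. Elementwise product with the kernel and sum: 0·-1 + 0·-2 + 0·-1 + 5·3 + 11·1.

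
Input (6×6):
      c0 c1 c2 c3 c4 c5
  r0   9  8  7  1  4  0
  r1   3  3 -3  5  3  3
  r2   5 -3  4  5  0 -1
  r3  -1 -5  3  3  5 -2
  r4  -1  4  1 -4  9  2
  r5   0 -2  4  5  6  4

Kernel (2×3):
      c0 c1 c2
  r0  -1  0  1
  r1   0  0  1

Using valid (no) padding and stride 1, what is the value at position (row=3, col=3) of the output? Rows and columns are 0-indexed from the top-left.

The receptive field on the input at this output position is [3 5 -2 / -4 9 2]. Elementwise product with the kernel and sum: 3·-1 + -2·1 + 2·1.

-3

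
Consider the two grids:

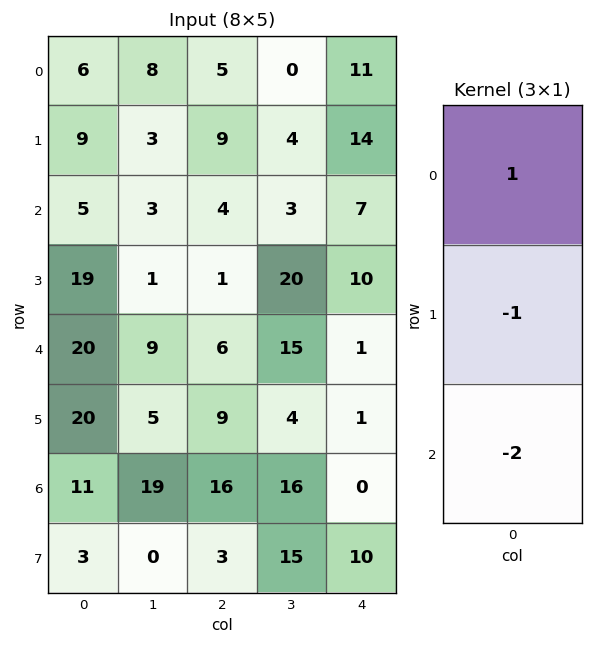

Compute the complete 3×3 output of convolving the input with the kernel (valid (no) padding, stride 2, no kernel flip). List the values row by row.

-13 -12 -17
-54 -9 -5
-22 -35 0

Output[0,0]: The receptive field on the input at this output position is [6 / 9 / 5]. Elementwise product with the kernel and sum: 6·1 + 9·-1 + 5·-2.
Output[0,1]: The receptive field on the input at this output position is [5 / 9 / 4]. Elementwise product with the kernel and sum: 5·1 + 9·-1 + 4·-2.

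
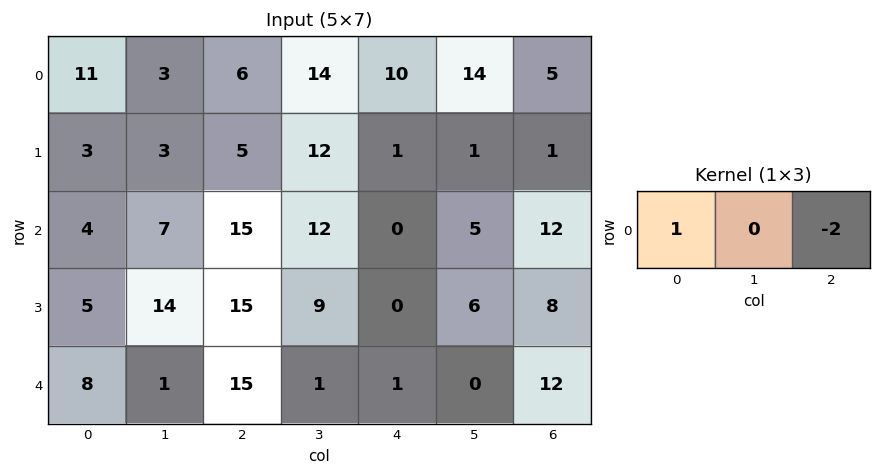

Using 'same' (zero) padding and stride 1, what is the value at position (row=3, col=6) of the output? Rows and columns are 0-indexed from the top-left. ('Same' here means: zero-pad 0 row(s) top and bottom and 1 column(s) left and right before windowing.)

6

The receptive field on the zero-padded input at this output position is [6 8 0]. Elementwise product with the kernel and sum: 6·1 + 0·-2.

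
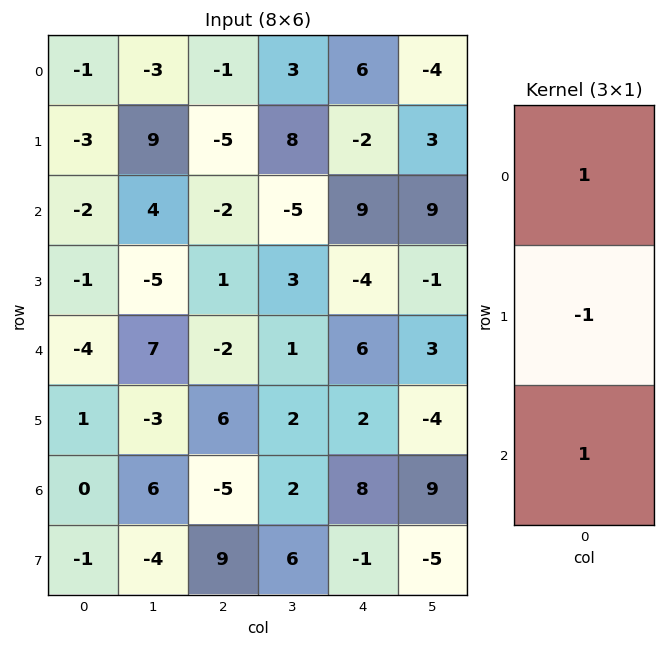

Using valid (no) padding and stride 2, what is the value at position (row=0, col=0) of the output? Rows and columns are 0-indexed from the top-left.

0

The receptive field on the input at this output position is [-1 / -3 / -2]. Elementwise product with the kernel and sum: -1·1 + -3·-1 + -2·1.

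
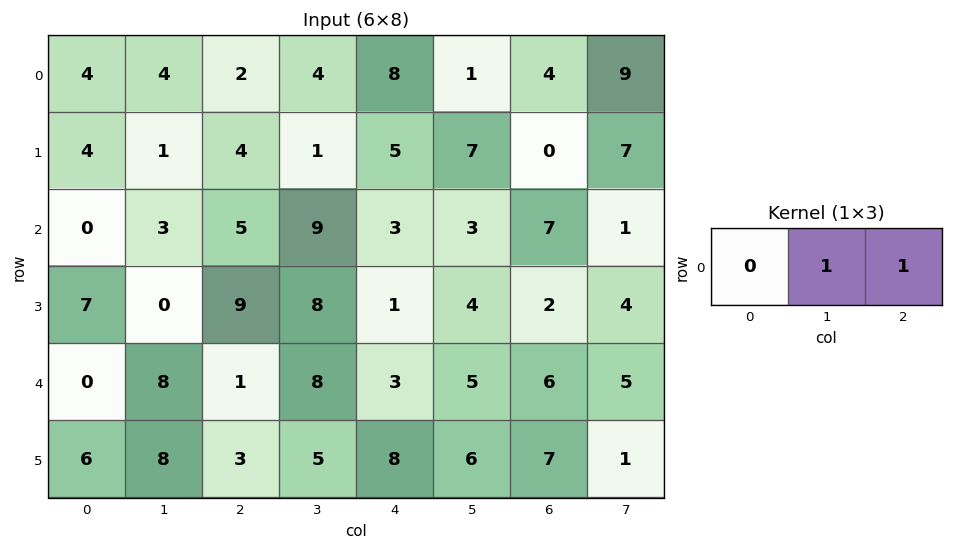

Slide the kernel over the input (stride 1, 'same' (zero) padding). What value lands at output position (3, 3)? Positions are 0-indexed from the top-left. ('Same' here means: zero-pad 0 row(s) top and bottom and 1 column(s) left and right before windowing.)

9

The receptive field on the zero-padded input at this output position is [9 8 1]. Elementwise product with the kernel and sum: 8·1 + 1·1.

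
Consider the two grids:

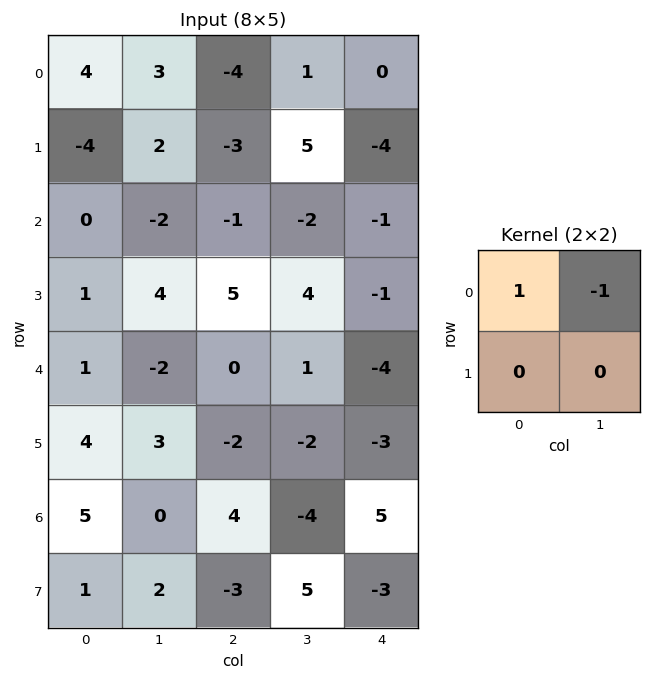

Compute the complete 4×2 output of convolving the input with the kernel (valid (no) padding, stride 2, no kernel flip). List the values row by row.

Output[0,0]: The receptive field on the input at this output position is [4 3 / -4 2]. Elementwise product with the kernel and sum: 4·1 + 3·-1.

1 -5
2 1
3 -1
5 8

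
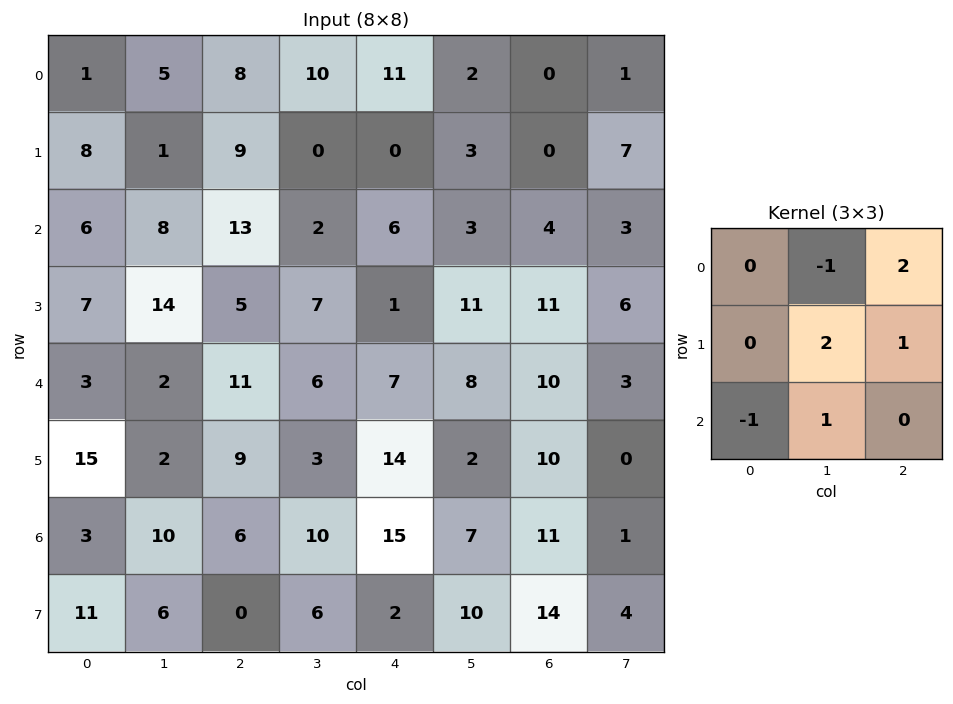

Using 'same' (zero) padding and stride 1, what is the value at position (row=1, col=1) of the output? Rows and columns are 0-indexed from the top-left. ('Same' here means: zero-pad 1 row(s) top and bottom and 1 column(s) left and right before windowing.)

The receptive field on the zero-padded input at this output position is [1 5 8 / 8 1 9 / 6 8 13]. Elementwise product with the kernel and sum: 5·-1 + 8·2 + 1·2 + 9·1 + 6·-1 + 8·1.

24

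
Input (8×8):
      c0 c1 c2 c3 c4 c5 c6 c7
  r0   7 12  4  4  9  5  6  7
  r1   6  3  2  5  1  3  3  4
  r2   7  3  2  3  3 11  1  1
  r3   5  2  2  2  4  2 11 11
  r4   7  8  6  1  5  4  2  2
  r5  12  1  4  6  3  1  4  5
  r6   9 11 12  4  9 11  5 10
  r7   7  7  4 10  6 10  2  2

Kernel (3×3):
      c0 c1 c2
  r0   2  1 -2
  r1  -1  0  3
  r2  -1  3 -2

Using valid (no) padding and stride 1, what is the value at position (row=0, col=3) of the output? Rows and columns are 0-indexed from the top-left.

The receptive field on the input at this output position is [4 9 5 / 5 1 3 / 3 3 11]. Elementwise product with the kernel and sum: 4·2 + 9·1 + 5·-2 + 5·-1 + 3·3 + 3·-1 + 3·3 + 11·-2.

-5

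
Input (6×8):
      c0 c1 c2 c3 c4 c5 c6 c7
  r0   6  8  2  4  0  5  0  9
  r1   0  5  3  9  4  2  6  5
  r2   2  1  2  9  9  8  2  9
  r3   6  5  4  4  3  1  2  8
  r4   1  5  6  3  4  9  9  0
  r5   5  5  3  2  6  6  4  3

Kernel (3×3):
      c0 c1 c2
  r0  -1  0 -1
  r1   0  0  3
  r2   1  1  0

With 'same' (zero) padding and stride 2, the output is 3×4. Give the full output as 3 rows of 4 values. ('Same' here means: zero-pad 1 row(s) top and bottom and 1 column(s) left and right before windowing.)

Output[0,0]: The receptive field on the zero-padded input at this output position is [0 0 0 / 0 6 8 / 0 0 5]. Elementwise product with the kernel and sum: 0·-1 + 0·-1 + 8·3 + 0·1 + 0·1.

24 20 28 35
4 22 20 23
15 8 30 1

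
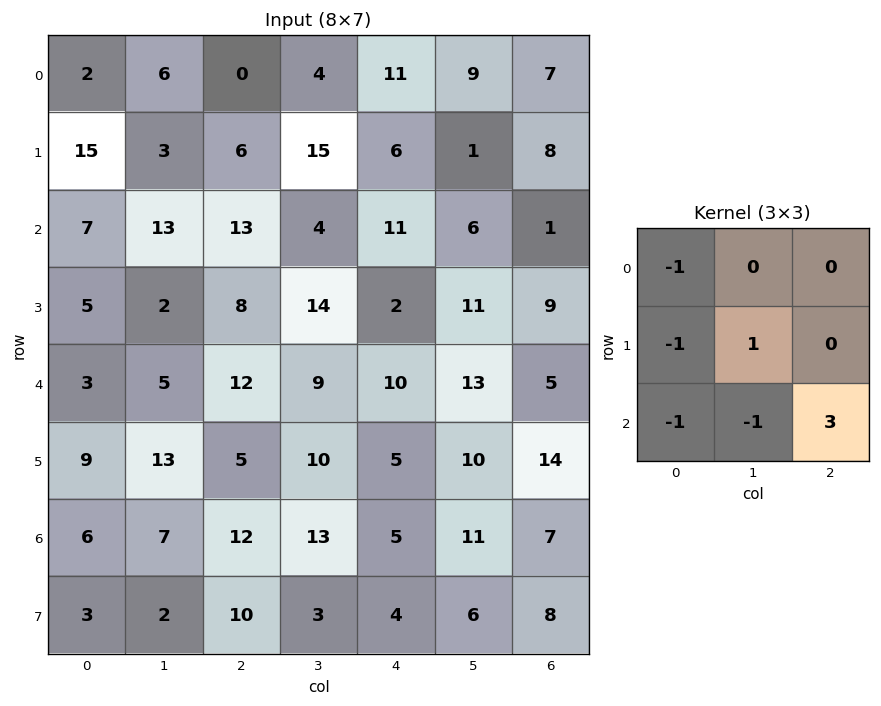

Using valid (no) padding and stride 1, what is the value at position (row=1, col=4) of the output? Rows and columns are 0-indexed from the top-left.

The receptive field on the input at this output position is [6 1 8 / 11 6 1 / 2 11 9]. Elementwise product with the kernel and sum: 6·-1 + 11·-1 + 6·1 + 2·-1 + 11·-1 + 9·3.

3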